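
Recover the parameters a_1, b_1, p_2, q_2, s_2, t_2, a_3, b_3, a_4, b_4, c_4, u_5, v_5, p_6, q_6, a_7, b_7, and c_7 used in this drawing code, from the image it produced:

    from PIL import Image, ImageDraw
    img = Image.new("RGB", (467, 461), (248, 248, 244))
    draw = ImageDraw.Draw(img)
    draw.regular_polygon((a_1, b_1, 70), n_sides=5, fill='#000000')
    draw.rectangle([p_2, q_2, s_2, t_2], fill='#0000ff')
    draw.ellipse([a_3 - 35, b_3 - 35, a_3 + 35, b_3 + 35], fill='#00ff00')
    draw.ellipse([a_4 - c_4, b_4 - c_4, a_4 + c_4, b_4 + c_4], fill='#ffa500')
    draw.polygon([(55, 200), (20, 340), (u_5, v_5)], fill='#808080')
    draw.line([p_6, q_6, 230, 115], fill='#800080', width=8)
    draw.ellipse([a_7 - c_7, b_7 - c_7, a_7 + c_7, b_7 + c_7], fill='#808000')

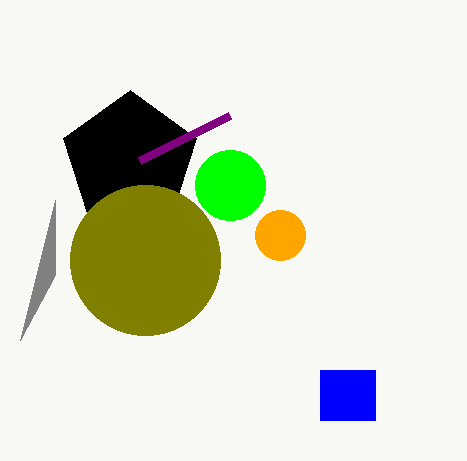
a_1 = 130, b_1 = 160, p_2 = 320, q_2 = 370, s_2 = 375, t_2 = 420, a_3 = 230, b_3 = 185, a_4 = 280, b_4 = 235, c_4 = 25, u_5 = 55, v_5 = 275, p_6 = 140, q_6 = 160, a_7 = 145, b_7 = 260, c_7 = 75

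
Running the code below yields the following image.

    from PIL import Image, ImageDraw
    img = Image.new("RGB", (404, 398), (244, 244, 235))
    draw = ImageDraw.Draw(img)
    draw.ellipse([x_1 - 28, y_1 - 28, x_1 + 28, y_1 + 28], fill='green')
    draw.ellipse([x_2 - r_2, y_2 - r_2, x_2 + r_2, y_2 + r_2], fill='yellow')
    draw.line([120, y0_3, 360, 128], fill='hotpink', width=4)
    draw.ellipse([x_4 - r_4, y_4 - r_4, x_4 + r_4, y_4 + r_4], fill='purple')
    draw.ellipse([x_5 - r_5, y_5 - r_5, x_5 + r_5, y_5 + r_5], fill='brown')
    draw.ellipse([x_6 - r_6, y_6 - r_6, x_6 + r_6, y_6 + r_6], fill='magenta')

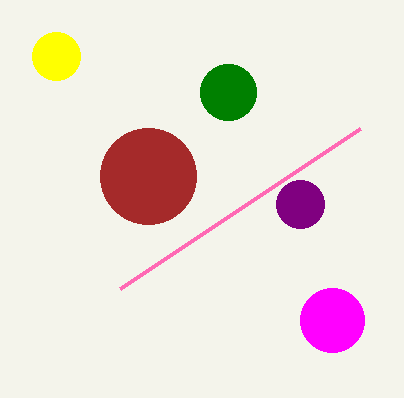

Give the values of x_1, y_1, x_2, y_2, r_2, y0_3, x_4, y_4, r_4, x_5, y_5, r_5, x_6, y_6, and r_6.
x_1 = 228, y_1 = 92, x_2 = 56, y_2 = 56, r_2 = 24, y0_3 = 288, x_4 = 300, y_4 = 204, r_4 = 24, x_5 = 148, y_5 = 176, r_5 = 48, x_6 = 332, y_6 = 320, r_6 = 32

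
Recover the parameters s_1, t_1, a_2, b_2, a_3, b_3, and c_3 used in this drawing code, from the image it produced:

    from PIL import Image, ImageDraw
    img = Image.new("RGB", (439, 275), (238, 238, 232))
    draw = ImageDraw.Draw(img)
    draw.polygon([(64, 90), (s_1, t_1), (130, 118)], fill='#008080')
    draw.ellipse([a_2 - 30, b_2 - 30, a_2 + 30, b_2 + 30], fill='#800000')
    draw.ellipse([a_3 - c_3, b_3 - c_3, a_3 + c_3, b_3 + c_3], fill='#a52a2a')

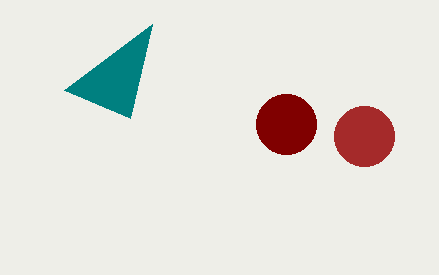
s_1 = 152, t_1 = 24, a_2 = 286, b_2 = 124, a_3 = 364, b_3 = 136, c_3 = 30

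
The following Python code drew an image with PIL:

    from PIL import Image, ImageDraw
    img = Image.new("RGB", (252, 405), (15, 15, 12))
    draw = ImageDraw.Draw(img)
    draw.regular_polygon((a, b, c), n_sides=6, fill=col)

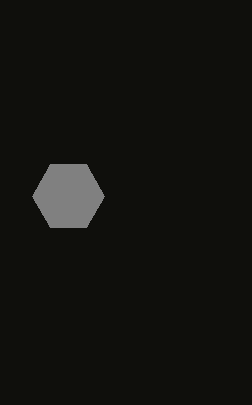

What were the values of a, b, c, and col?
a = 68, b = 196, c = 36, col = 'gray'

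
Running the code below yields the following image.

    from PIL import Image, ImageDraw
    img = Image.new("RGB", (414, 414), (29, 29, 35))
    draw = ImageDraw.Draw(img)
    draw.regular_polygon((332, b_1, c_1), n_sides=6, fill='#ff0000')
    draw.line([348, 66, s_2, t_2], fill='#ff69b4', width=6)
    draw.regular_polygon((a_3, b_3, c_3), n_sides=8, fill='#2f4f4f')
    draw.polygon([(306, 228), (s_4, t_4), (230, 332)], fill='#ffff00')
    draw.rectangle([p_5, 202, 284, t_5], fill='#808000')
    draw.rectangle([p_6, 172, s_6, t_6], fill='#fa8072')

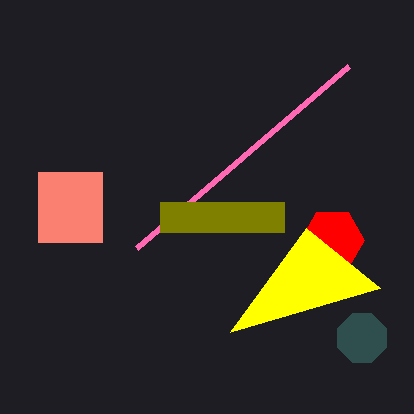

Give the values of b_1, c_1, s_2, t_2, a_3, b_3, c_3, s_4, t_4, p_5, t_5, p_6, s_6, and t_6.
b_1 = 240, c_1 = 32, s_2 = 136, t_2 = 248, a_3 = 362, b_3 = 338, c_3 = 26, s_4 = 380, t_4 = 288, p_5 = 160, t_5 = 232, p_6 = 38, s_6 = 102, t_6 = 242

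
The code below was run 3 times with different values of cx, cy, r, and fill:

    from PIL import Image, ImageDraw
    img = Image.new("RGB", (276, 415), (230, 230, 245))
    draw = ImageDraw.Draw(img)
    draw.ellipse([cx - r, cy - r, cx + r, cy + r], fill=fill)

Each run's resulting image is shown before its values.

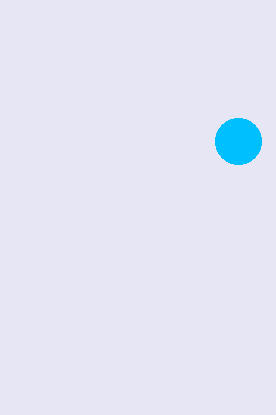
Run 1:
cx = 238
cy = 141
r = 23
fill = 'deepskyblue'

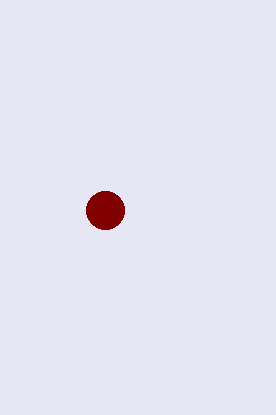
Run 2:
cx = 105; cy = 210; r = 19; fill = 'maroon'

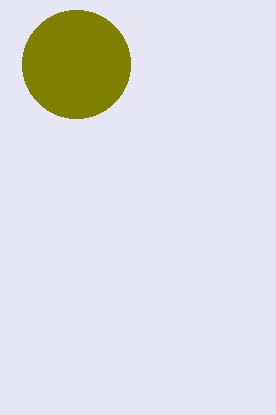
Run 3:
cx = 76; cy = 64; r = 54; fill = 'olive'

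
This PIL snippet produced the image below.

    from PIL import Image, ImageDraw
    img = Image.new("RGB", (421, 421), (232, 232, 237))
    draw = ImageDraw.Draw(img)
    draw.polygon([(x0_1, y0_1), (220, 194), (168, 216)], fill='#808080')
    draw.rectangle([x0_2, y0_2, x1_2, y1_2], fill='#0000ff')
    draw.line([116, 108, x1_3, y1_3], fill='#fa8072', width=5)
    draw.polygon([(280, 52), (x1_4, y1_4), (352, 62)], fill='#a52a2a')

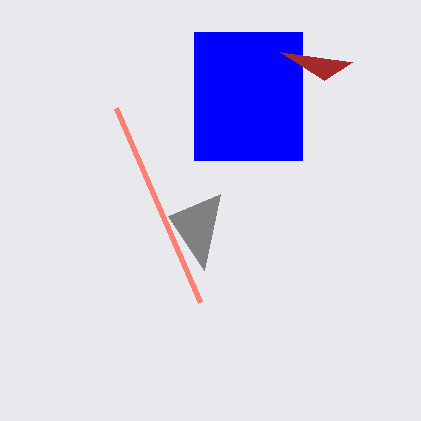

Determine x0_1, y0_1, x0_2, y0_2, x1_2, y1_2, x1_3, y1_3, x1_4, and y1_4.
x0_1 = 204, y0_1 = 270, x0_2 = 194, y0_2 = 32, x1_2 = 302, y1_2 = 160, x1_3 = 200, y1_3 = 302, x1_4 = 324, y1_4 = 80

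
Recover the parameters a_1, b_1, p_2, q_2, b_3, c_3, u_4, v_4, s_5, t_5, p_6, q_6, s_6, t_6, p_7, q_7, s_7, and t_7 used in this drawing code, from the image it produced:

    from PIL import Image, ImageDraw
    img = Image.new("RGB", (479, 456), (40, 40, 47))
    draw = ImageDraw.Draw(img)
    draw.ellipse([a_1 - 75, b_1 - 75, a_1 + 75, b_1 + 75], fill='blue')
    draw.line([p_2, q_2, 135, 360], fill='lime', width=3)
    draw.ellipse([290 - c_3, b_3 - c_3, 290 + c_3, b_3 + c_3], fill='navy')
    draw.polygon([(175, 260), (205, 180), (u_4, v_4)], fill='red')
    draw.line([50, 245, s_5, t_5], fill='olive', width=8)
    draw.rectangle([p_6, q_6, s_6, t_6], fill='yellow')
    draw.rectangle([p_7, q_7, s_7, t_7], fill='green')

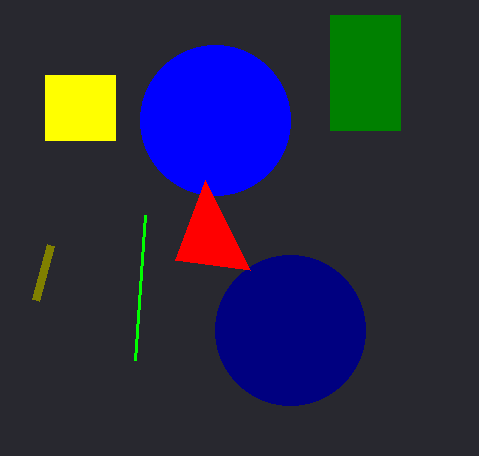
a_1 = 215, b_1 = 120, p_2 = 145, q_2 = 215, b_3 = 330, c_3 = 75, u_4 = 250, v_4 = 270, s_5 = 35, t_5 = 300, p_6 = 45, q_6 = 75, s_6 = 115, t_6 = 140, p_7 = 330, q_7 = 15, s_7 = 400, t_7 = 130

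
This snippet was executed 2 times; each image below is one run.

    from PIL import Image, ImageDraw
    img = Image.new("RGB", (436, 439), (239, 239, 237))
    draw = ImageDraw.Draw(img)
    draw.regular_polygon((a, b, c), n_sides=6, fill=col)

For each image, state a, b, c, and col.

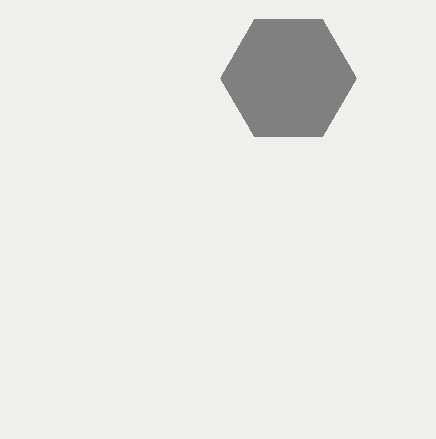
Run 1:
a = 288; b = 78; c = 68; col = 'gray'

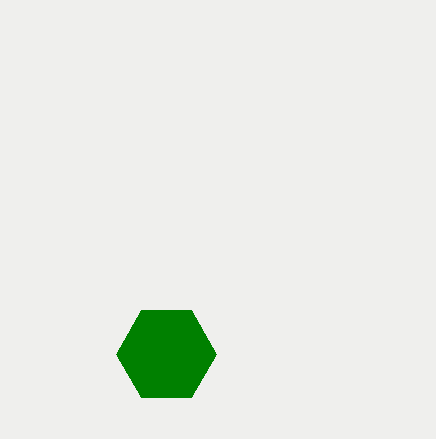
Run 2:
a = 166, b = 354, c = 50, col = 'green'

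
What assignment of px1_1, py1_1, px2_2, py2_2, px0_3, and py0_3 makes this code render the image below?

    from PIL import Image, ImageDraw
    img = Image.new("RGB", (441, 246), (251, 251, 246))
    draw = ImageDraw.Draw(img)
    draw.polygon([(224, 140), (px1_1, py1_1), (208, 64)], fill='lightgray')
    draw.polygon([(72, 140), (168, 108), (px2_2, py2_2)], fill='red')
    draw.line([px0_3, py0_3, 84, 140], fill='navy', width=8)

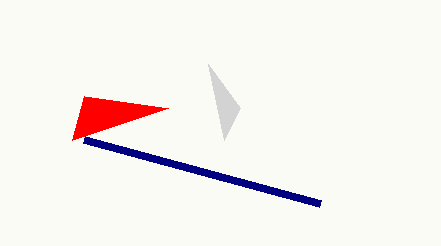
px1_1 = 240
py1_1 = 108
px2_2 = 84
py2_2 = 96
px0_3 = 320
py0_3 = 204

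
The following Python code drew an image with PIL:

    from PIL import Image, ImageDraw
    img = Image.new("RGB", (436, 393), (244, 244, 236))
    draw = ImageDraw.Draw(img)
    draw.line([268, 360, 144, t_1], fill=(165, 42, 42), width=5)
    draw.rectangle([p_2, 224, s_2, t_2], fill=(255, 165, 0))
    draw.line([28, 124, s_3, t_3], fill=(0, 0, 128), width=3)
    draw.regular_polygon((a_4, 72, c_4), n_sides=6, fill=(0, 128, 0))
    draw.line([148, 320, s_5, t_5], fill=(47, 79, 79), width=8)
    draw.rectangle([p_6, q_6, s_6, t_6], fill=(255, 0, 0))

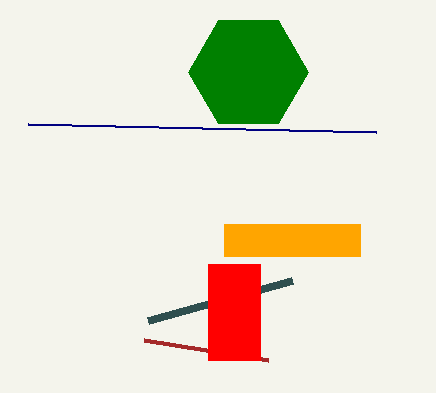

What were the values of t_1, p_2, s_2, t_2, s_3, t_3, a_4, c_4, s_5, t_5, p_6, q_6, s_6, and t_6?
t_1 = 340, p_2 = 224, s_2 = 360, t_2 = 256, s_3 = 376, t_3 = 132, a_4 = 248, c_4 = 60, s_5 = 292, t_5 = 280, p_6 = 208, q_6 = 264, s_6 = 260, t_6 = 360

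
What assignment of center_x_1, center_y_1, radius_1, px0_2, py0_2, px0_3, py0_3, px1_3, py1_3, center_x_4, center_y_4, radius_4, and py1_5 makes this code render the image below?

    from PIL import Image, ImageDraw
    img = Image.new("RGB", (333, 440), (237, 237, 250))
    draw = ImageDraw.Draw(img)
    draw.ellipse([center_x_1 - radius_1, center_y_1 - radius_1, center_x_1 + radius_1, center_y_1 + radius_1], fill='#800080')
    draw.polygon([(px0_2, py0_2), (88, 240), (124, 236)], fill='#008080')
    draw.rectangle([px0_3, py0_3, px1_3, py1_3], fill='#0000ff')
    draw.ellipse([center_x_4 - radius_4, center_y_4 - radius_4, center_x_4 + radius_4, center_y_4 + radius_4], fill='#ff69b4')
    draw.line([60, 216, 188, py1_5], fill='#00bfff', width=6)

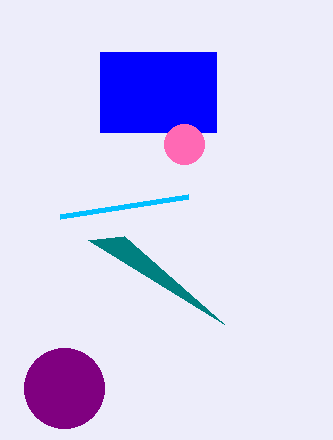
center_x_1 = 64; center_y_1 = 388; radius_1 = 40; px0_2 = 224; py0_2 = 324; px0_3 = 100; py0_3 = 52; px1_3 = 216; py1_3 = 132; center_x_4 = 184; center_y_4 = 144; radius_4 = 20; py1_5 = 196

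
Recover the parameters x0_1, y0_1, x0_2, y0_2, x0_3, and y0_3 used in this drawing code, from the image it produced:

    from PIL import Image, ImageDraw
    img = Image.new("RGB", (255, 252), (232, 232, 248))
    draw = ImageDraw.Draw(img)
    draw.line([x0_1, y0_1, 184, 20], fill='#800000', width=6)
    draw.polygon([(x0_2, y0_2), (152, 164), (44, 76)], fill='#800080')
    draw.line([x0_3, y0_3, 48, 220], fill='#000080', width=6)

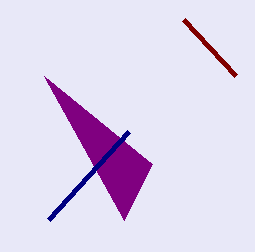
x0_1 = 236; y0_1 = 76; x0_2 = 124; y0_2 = 220; x0_3 = 128; y0_3 = 132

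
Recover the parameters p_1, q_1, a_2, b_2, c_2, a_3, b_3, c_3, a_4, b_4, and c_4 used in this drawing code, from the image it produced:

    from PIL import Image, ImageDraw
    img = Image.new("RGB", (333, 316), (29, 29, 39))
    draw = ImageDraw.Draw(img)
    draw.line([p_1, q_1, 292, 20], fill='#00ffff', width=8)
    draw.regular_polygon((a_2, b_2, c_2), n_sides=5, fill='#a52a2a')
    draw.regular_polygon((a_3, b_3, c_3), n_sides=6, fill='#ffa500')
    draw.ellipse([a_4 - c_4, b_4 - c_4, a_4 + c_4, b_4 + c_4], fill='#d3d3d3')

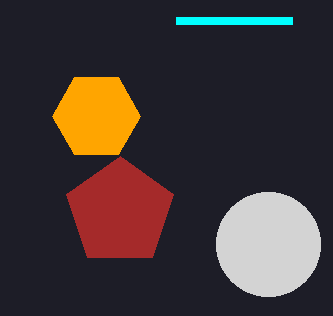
p_1 = 176; q_1 = 20; a_2 = 120; b_2 = 212; c_2 = 56; a_3 = 96; b_3 = 116; c_3 = 44; a_4 = 268; b_4 = 244; c_4 = 52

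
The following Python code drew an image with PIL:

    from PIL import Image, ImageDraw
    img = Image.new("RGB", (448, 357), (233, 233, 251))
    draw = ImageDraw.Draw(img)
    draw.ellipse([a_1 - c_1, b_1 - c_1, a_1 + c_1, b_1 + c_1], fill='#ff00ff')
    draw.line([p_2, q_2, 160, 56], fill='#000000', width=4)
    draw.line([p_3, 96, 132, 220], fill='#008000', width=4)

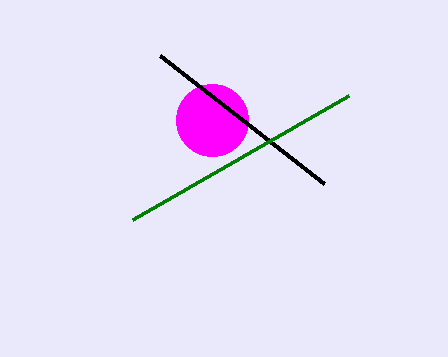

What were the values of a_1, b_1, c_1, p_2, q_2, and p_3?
a_1 = 212, b_1 = 120, c_1 = 36, p_2 = 324, q_2 = 184, p_3 = 348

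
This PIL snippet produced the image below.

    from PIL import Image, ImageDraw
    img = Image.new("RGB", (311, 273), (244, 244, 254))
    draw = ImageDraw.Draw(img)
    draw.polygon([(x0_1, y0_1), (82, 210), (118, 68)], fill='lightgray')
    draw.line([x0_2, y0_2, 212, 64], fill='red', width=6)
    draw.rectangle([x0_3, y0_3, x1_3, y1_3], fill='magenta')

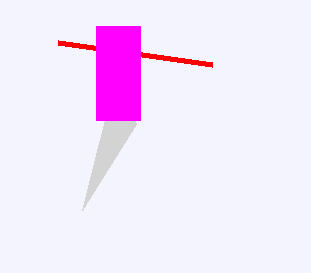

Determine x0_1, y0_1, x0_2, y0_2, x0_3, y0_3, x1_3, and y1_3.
x0_1 = 136, y0_1 = 124, x0_2 = 58, y0_2 = 42, x0_3 = 96, y0_3 = 26, x1_3 = 140, y1_3 = 120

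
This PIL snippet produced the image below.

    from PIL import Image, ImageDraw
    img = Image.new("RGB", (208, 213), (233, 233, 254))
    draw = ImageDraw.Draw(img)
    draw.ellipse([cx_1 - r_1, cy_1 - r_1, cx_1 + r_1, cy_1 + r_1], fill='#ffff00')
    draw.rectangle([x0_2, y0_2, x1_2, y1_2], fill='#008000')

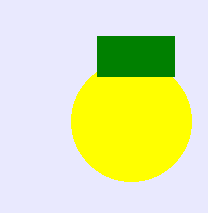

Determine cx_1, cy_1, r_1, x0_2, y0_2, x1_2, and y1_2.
cx_1 = 131
cy_1 = 121
r_1 = 60
x0_2 = 97
y0_2 = 36
x1_2 = 174
y1_2 = 76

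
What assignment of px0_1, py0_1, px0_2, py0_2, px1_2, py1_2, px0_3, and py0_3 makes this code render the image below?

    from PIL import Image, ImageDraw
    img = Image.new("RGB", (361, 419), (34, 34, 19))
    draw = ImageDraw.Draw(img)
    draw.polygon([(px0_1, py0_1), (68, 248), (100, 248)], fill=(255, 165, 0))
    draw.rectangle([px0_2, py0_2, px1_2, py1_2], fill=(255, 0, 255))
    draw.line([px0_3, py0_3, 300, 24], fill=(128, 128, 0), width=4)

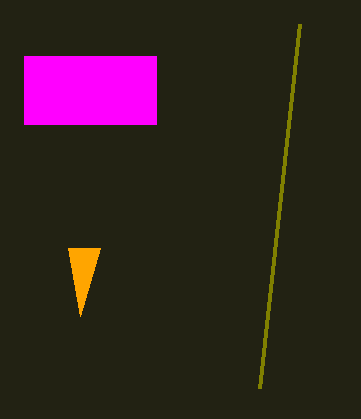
px0_1 = 80; py0_1 = 316; px0_2 = 24; py0_2 = 56; px1_2 = 156; py1_2 = 124; px0_3 = 260; py0_3 = 388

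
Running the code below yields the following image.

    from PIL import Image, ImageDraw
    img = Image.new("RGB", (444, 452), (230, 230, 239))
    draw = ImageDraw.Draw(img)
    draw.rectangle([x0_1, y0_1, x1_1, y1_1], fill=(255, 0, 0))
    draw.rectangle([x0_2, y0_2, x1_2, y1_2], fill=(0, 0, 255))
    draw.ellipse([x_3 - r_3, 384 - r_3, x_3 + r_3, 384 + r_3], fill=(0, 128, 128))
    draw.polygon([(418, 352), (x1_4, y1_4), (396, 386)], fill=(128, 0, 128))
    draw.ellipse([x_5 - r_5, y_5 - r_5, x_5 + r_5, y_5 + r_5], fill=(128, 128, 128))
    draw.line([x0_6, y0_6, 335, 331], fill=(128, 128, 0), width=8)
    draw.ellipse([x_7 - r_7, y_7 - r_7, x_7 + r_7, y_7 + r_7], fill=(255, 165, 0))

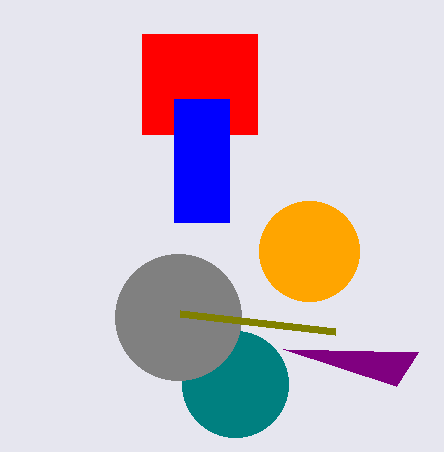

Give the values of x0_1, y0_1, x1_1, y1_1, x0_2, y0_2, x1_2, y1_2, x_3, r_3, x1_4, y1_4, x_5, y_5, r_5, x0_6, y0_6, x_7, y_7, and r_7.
x0_1 = 142, y0_1 = 34, x1_1 = 257, y1_1 = 134, x0_2 = 174, y0_2 = 99, x1_2 = 229, y1_2 = 222, x_3 = 235, r_3 = 53, x1_4 = 283, y1_4 = 349, x_5 = 178, y_5 = 317, r_5 = 63, x0_6 = 180, y0_6 = 313, x_7 = 309, y_7 = 251, r_7 = 50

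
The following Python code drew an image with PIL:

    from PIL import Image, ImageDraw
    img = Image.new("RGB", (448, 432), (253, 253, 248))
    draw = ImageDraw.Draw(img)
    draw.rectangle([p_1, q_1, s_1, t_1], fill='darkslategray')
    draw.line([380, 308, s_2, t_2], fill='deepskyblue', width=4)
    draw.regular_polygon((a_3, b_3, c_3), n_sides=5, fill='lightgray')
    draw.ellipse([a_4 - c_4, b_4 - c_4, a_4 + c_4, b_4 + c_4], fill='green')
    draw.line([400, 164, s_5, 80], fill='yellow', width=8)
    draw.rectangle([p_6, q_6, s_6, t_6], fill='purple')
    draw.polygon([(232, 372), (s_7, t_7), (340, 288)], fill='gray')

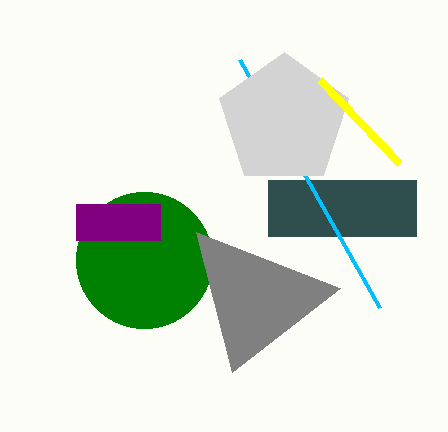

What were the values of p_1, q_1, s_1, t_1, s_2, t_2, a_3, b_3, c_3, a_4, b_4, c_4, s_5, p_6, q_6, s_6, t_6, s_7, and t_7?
p_1 = 268; q_1 = 180; s_1 = 416; t_1 = 236; s_2 = 240; t_2 = 60; a_3 = 284; b_3 = 120; c_3 = 68; a_4 = 144; b_4 = 260; c_4 = 68; s_5 = 320; p_6 = 76; q_6 = 204; s_6 = 160; t_6 = 240; s_7 = 196; t_7 = 232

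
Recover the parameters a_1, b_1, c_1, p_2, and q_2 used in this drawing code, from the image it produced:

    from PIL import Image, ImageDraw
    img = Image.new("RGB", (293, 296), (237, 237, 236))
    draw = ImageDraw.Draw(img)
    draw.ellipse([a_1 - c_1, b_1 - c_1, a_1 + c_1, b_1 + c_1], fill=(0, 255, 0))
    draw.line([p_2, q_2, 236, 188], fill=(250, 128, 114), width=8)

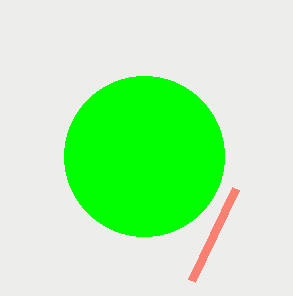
a_1 = 144
b_1 = 156
c_1 = 80
p_2 = 192
q_2 = 280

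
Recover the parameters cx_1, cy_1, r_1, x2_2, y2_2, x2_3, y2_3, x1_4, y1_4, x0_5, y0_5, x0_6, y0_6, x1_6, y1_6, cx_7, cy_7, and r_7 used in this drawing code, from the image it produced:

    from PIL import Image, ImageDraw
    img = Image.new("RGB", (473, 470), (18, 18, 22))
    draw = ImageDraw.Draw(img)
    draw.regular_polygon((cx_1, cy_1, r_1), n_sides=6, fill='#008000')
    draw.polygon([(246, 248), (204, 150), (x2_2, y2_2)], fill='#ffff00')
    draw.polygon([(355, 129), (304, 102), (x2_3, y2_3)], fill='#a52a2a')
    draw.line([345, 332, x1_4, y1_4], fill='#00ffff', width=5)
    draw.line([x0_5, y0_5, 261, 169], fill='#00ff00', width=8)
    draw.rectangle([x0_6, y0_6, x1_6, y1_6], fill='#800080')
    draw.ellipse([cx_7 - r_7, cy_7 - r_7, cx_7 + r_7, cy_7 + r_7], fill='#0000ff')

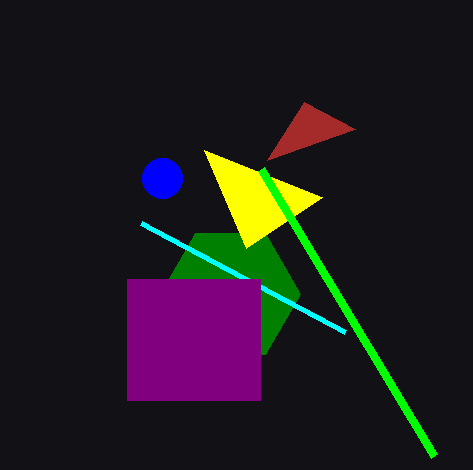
cx_1 = 230
cy_1 = 294
r_1 = 70
x2_2 = 322
y2_2 = 197
x2_3 = 267
y2_3 = 160
x1_4 = 141
y1_4 = 223
x0_5 = 434
y0_5 = 456
x0_6 = 127
y0_6 = 279
x1_6 = 260
y1_6 = 400
cx_7 = 162
cy_7 = 178
r_7 = 20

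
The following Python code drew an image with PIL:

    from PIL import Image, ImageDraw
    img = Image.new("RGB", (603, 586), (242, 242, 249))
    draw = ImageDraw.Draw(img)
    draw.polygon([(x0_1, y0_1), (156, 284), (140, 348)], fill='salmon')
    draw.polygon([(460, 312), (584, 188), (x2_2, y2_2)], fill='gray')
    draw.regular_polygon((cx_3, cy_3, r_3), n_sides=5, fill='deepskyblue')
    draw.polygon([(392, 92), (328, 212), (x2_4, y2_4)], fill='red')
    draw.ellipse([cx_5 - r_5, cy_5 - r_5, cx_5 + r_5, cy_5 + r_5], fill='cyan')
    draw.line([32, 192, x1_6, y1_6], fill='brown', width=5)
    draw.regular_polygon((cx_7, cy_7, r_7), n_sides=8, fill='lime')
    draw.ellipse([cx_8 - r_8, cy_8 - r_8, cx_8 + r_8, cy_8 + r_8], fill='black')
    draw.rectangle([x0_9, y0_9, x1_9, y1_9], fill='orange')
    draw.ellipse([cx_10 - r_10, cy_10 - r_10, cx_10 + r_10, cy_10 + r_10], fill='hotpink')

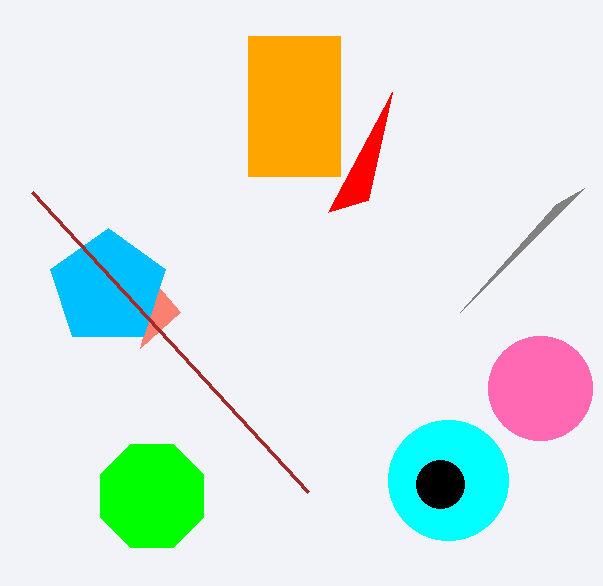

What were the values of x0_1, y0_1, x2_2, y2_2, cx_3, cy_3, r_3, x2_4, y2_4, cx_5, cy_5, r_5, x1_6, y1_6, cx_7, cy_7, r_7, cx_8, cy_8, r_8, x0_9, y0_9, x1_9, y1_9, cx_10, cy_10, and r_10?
x0_1 = 180, y0_1 = 312, x2_2 = 556, y2_2 = 204, cx_3 = 108, cy_3 = 288, r_3 = 60, x2_4 = 368, y2_4 = 200, cx_5 = 448, cy_5 = 480, r_5 = 60, x1_6 = 308, y1_6 = 492, cx_7 = 152, cy_7 = 496, r_7 = 56, cx_8 = 440, cy_8 = 484, r_8 = 24, x0_9 = 248, y0_9 = 36, x1_9 = 340, y1_9 = 176, cx_10 = 540, cy_10 = 388, r_10 = 52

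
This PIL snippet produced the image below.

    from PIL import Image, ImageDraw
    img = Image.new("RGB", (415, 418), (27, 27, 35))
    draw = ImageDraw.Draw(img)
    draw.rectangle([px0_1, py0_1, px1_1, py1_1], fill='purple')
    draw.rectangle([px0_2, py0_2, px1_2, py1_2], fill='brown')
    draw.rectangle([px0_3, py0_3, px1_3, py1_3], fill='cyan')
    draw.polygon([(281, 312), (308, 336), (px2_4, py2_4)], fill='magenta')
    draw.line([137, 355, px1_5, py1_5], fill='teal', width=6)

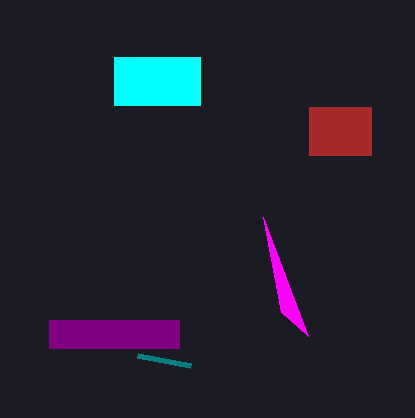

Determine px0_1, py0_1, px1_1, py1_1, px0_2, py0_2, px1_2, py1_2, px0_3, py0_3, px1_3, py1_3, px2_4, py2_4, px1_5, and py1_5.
px0_1 = 49; py0_1 = 320; px1_1 = 179; py1_1 = 348; px0_2 = 309; py0_2 = 107; px1_2 = 371; py1_2 = 155; px0_3 = 114; py0_3 = 57; px1_3 = 200; py1_3 = 105; px2_4 = 263; py2_4 = 217; px1_5 = 190; py1_5 = 365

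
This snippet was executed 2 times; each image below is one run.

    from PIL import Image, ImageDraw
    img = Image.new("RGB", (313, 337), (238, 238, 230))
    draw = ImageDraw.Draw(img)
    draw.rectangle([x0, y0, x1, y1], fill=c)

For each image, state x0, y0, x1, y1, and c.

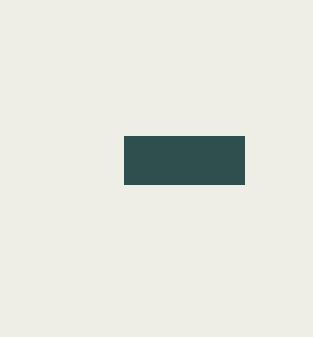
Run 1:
x0 = 124; y0 = 136; x1 = 244; y1 = 184; c = 'darkslategray'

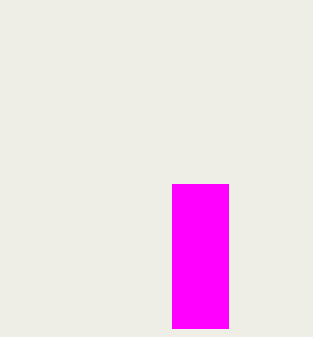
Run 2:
x0 = 172; y0 = 184; x1 = 228; y1 = 328; c = 'magenta'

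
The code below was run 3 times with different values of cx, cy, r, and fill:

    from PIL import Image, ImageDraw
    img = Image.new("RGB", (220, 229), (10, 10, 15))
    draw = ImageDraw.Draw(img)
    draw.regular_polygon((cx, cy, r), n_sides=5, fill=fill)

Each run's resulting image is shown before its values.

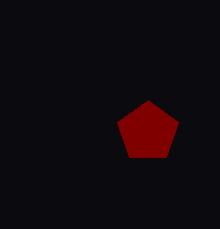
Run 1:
cx = 148, cy = 132, r = 32, fill = 'maroon'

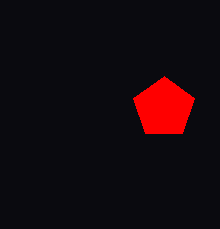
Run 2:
cx = 164, cy = 108, r = 32, fill = 'red'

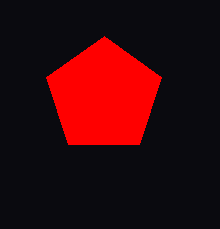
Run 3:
cx = 104, cy = 96, r = 60, fill = 'red'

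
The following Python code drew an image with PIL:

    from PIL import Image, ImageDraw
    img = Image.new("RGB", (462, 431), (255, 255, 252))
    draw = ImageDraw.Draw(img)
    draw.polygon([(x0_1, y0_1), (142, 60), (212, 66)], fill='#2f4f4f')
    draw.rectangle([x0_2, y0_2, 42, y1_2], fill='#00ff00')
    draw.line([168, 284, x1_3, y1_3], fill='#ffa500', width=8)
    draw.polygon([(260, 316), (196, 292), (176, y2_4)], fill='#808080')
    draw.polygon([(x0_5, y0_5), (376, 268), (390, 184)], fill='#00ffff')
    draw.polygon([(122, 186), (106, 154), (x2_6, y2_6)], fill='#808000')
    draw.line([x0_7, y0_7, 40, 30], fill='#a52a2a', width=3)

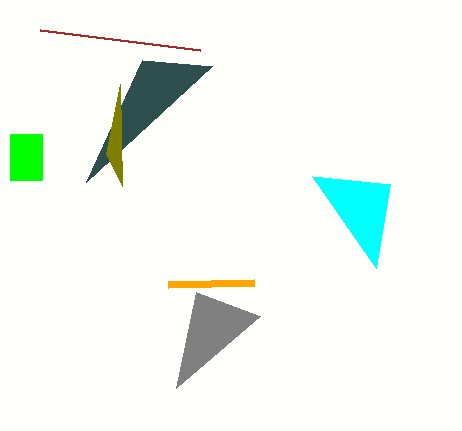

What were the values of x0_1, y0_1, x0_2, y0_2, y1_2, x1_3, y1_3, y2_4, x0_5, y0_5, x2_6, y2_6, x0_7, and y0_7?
x0_1 = 86
y0_1 = 182
x0_2 = 10
y0_2 = 134
y1_2 = 180
x1_3 = 254
y1_3 = 282
y2_4 = 388
x0_5 = 312
y0_5 = 176
x2_6 = 120
y2_6 = 84
x0_7 = 200
y0_7 = 50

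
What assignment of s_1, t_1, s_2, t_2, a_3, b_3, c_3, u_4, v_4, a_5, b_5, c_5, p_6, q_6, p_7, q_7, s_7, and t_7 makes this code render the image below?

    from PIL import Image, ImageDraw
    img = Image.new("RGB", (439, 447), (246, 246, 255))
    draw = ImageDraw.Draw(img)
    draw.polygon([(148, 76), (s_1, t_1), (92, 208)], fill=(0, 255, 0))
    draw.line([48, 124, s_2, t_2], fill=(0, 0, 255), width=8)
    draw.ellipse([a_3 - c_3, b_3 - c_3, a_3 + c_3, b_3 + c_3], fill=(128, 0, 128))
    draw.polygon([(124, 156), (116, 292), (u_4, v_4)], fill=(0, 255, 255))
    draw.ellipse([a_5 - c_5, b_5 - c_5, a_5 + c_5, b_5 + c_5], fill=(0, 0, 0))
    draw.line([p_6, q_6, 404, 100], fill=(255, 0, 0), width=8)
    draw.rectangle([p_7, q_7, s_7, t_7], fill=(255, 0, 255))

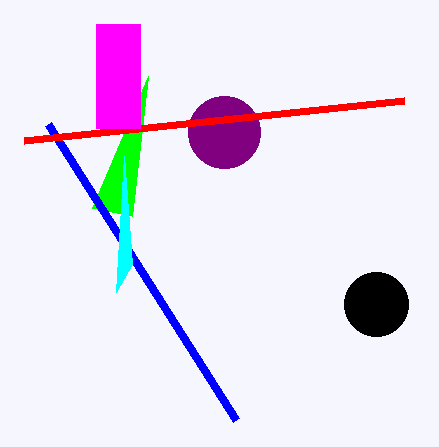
s_1 = 132
t_1 = 216
s_2 = 236
t_2 = 420
a_3 = 224
b_3 = 132
c_3 = 36
u_4 = 132
v_4 = 264
a_5 = 376
b_5 = 304
c_5 = 32
p_6 = 24
q_6 = 140
p_7 = 96
q_7 = 24
s_7 = 140
t_7 = 128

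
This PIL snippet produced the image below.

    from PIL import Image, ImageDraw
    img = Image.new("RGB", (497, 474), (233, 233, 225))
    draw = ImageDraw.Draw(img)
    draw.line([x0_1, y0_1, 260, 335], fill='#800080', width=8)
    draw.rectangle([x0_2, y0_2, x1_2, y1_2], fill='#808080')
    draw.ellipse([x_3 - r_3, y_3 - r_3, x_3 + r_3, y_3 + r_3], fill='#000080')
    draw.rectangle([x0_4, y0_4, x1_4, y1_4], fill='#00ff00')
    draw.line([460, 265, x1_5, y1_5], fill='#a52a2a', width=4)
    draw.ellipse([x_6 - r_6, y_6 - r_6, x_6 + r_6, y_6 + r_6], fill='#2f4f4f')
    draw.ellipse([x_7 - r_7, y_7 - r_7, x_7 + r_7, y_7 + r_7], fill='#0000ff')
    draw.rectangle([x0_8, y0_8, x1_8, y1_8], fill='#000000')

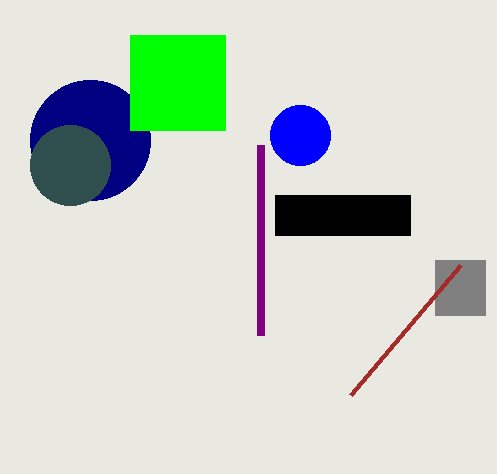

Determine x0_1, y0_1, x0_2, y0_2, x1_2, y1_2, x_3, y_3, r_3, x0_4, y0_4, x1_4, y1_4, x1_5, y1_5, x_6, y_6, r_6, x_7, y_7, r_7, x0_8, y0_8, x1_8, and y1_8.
x0_1 = 260
y0_1 = 145
x0_2 = 435
y0_2 = 260
x1_2 = 485
y1_2 = 315
x_3 = 90
y_3 = 140
r_3 = 60
x0_4 = 130
y0_4 = 35
x1_4 = 225
y1_4 = 130
x1_5 = 350
y1_5 = 395
x_6 = 70
y_6 = 165
r_6 = 40
x_7 = 300
y_7 = 135
r_7 = 30
x0_8 = 275
y0_8 = 195
x1_8 = 410
y1_8 = 235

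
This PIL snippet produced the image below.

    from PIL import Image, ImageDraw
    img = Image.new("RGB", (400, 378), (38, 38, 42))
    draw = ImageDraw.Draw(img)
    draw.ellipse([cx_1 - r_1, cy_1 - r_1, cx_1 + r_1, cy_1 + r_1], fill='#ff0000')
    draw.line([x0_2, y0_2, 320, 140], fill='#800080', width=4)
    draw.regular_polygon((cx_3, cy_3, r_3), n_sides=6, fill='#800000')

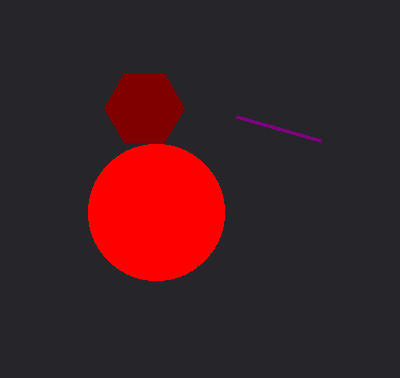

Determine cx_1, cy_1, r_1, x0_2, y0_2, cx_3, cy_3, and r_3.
cx_1 = 156, cy_1 = 212, r_1 = 68, x0_2 = 236, y0_2 = 116, cx_3 = 144, cy_3 = 108, r_3 = 40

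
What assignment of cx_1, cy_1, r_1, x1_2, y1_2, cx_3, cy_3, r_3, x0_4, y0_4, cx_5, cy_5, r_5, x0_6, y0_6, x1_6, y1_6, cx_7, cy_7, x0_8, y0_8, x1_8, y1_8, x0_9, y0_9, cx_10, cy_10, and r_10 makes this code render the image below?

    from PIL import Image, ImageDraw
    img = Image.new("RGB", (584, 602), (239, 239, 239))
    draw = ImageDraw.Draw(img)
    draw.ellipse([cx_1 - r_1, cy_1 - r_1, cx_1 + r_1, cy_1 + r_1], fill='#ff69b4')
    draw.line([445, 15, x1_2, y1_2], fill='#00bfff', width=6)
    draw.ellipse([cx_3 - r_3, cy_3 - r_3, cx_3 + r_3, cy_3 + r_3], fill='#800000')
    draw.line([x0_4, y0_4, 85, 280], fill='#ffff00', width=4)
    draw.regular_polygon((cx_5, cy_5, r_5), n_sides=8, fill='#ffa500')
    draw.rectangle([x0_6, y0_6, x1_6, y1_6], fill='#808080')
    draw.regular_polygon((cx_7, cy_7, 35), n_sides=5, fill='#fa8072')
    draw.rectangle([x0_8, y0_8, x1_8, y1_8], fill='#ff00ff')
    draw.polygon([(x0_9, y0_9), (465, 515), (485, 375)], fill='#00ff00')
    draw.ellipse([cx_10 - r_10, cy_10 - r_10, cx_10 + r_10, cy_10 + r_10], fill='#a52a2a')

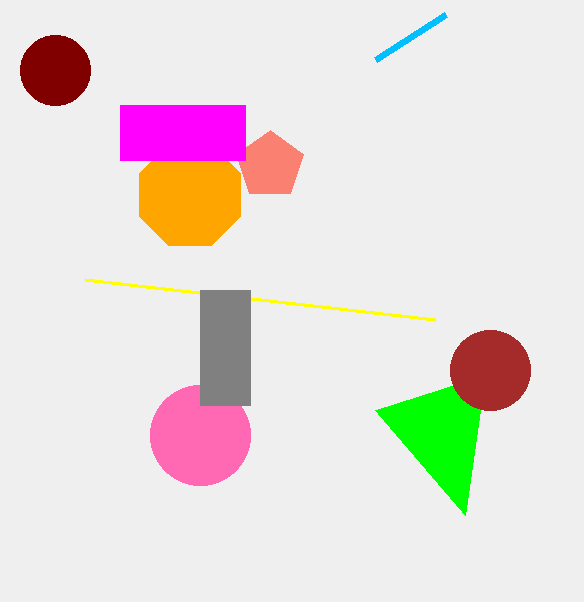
cx_1 = 200; cy_1 = 435; r_1 = 50; x1_2 = 375; y1_2 = 60; cx_3 = 55; cy_3 = 70; r_3 = 35; x0_4 = 435; y0_4 = 320; cx_5 = 190; cy_5 = 195; r_5 = 55; x0_6 = 200; y0_6 = 290; x1_6 = 250; y1_6 = 405; cx_7 = 270; cy_7 = 165; x0_8 = 120; y0_8 = 105; x1_8 = 245; y1_8 = 160; x0_9 = 375; y0_9 = 410; cx_10 = 490; cy_10 = 370; r_10 = 40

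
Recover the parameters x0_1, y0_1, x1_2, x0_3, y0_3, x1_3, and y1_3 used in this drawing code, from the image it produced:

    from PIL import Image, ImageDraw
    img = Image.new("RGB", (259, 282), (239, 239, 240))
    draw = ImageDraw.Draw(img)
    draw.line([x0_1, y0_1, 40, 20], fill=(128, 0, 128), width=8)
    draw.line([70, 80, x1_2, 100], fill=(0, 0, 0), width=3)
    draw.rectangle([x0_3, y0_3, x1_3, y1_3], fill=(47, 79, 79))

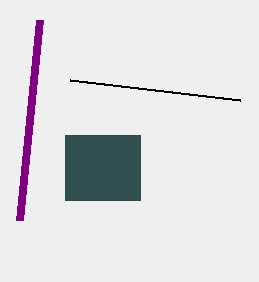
x0_1 = 20; y0_1 = 220; x1_2 = 240; x0_3 = 65; y0_3 = 135; x1_3 = 140; y1_3 = 200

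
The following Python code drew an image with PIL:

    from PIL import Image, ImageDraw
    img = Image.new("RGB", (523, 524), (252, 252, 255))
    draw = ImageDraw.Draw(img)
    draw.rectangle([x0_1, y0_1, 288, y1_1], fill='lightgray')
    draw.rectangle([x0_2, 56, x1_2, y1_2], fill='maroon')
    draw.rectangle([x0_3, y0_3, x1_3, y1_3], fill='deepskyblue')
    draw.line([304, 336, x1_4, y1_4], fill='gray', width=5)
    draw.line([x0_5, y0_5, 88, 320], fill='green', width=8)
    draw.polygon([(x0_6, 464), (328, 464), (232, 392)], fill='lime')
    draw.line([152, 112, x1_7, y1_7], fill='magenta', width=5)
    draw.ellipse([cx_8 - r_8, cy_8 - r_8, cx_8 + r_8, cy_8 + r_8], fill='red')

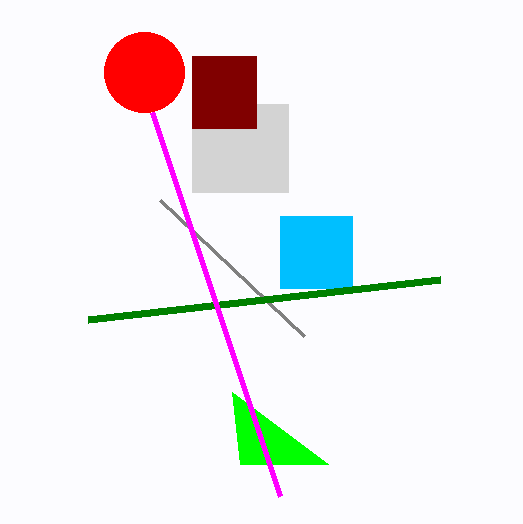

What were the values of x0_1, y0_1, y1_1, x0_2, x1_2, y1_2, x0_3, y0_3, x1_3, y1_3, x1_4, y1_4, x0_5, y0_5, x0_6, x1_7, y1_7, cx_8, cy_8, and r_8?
x0_1 = 192, y0_1 = 104, y1_1 = 192, x0_2 = 192, x1_2 = 256, y1_2 = 128, x0_3 = 280, y0_3 = 216, x1_3 = 352, y1_3 = 288, x1_4 = 160, y1_4 = 200, x0_5 = 440, y0_5 = 280, x0_6 = 240, x1_7 = 280, y1_7 = 496, cx_8 = 144, cy_8 = 72, r_8 = 40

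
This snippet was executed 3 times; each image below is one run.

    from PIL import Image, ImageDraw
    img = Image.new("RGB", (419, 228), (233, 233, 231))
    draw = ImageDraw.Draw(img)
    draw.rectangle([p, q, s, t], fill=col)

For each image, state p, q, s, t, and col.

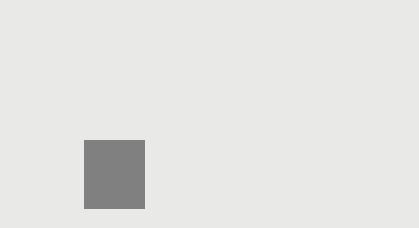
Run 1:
p = 84; q = 140; s = 144; t = 208; col = 'gray'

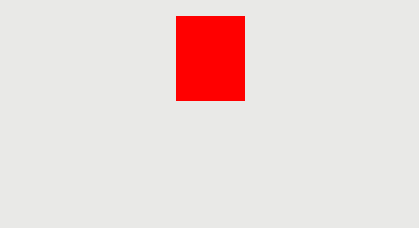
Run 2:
p = 176, q = 16, s = 244, t = 100, col = 'red'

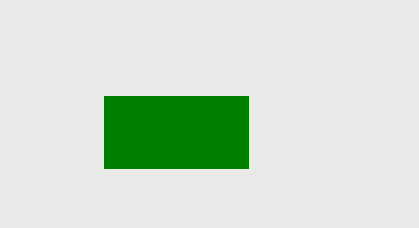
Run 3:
p = 104
q = 96
s = 248
t = 168
col = 'green'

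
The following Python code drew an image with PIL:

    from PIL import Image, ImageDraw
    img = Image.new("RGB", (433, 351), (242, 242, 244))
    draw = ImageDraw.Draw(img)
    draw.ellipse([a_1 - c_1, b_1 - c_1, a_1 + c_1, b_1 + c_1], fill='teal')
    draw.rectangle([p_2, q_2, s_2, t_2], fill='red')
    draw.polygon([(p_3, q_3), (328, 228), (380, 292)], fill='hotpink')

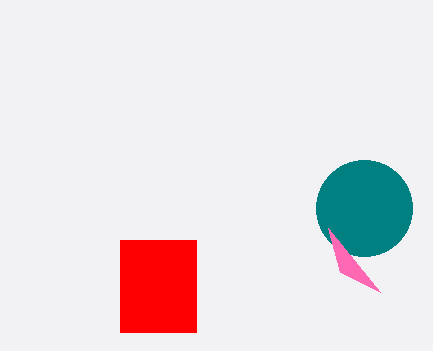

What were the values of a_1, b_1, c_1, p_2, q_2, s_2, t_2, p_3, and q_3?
a_1 = 364
b_1 = 208
c_1 = 48
p_2 = 120
q_2 = 240
s_2 = 196
t_2 = 332
p_3 = 340
q_3 = 272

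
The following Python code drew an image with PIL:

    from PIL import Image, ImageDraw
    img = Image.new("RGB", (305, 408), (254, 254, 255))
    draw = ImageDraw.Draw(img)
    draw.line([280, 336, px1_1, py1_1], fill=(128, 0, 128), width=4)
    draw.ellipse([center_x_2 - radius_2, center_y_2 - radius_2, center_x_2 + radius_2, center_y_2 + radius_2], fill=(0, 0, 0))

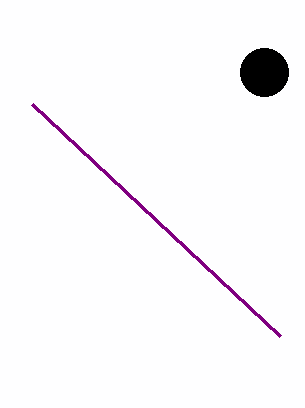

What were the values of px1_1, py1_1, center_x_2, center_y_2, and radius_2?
px1_1 = 32
py1_1 = 104
center_x_2 = 264
center_y_2 = 72
radius_2 = 24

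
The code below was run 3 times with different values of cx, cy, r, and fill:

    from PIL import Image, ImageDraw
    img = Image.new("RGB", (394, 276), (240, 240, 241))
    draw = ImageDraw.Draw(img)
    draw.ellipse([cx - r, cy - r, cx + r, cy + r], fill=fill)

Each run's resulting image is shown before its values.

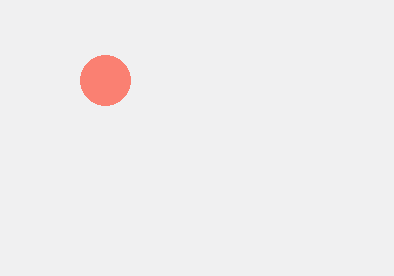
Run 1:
cx = 105, cy = 80, r = 25, fill = 'salmon'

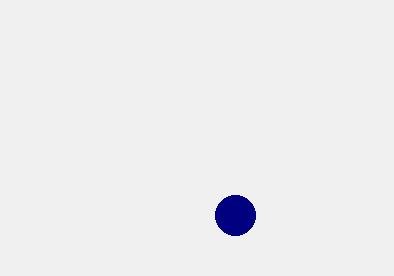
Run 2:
cx = 235, cy = 215, r = 20, fill = 'navy'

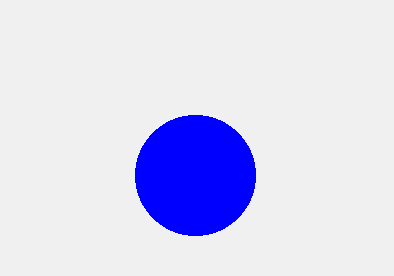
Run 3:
cx = 195; cy = 175; r = 60; fill = 'blue'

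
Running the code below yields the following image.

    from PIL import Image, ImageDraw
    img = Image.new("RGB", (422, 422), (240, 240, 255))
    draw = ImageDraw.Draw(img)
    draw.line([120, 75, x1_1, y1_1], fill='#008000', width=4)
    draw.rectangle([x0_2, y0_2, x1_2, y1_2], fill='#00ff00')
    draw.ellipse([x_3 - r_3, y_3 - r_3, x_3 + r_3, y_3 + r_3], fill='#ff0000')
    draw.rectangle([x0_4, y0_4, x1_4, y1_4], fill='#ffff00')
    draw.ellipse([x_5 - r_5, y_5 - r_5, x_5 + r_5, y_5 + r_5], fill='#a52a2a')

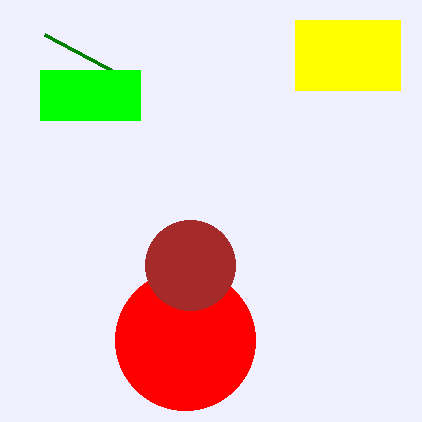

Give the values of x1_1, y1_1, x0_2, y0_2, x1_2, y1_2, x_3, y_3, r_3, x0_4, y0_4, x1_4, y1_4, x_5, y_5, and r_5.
x1_1 = 45, y1_1 = 35, x0_2 = 40, y0_2 = 70, x1_2 = 140, y1_2 = 120, x_3 = 185, y_3 = 340, r_3 = 70, x0_4 = 295, y0_4 = 20, x1_4 = 400, y1_4 = 90, x_5 = 190, y_5 = 265, r_5 = 45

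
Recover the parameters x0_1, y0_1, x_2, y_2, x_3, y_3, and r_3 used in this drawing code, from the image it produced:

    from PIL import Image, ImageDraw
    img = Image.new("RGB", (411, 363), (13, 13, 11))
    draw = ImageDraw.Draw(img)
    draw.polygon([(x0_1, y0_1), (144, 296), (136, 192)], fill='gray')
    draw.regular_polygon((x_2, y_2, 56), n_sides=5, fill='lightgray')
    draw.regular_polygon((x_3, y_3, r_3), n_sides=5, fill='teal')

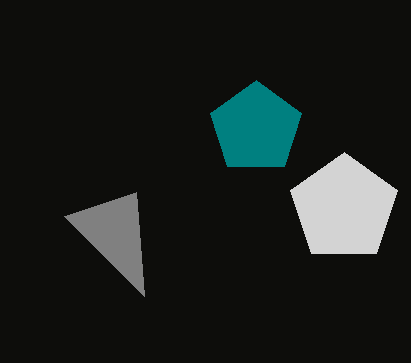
x0_1 = 64
y0_1 = 216
x_2 = 344
y_2 = 208
x_3 = 256
y_3 = 128
r_3 = 48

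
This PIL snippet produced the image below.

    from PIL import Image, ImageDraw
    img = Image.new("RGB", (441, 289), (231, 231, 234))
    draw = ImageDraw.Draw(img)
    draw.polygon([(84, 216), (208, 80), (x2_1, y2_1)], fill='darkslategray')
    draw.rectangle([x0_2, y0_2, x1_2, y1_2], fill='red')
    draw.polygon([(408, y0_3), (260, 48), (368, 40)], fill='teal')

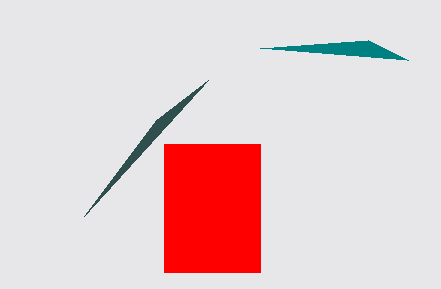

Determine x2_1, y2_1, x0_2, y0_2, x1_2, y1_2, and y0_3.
x2_1 = 156
y2_1 = 120
x0_2 = 164
y0_2 = 144
x1_2 = 260
y1_2 = 272
y0_3 = 60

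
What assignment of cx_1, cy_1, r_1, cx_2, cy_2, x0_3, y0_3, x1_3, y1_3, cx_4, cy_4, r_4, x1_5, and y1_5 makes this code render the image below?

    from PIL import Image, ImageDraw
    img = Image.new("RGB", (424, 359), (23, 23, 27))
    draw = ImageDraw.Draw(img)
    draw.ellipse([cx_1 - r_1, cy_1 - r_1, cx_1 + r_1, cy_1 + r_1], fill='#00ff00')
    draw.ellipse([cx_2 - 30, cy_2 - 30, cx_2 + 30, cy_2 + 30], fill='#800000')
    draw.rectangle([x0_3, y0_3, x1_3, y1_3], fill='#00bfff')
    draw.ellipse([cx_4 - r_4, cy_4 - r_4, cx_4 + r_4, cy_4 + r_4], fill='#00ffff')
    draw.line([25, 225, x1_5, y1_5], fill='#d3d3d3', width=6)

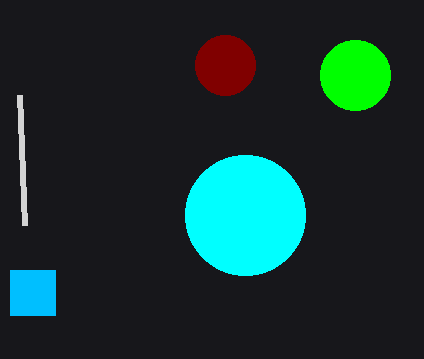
cx_1 = 355, cy_1 = 75, r_1 = 35, cx_2 = 225, cy_2 = 65, x0_3 = 10, y0_3 = 270, x1_3 = 55, y1_3 = 315, cx_4 = 245, cy_4 = 215, r_4 = 60, x1_5 = 20, y1_5 = 95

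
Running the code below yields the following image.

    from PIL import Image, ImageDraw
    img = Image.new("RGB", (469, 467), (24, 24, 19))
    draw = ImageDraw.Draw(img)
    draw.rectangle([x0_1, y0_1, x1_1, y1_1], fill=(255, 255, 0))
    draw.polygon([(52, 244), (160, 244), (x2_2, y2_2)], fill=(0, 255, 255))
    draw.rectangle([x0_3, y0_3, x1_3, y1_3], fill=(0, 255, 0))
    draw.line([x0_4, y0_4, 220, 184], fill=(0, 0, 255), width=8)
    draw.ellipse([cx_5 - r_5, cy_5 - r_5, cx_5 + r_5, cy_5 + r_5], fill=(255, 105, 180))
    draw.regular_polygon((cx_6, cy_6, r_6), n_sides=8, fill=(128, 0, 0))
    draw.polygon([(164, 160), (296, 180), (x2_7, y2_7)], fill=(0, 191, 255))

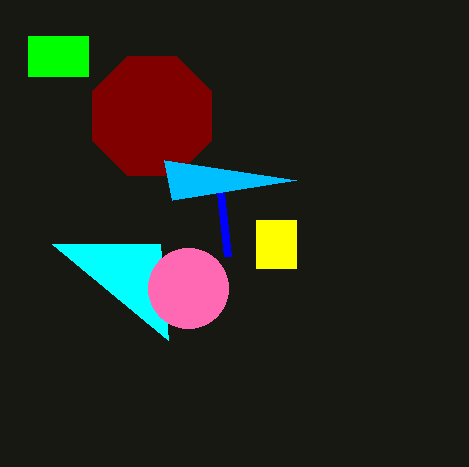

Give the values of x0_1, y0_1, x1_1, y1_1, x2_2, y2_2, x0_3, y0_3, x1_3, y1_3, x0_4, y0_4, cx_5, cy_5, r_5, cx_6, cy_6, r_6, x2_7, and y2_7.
x0_1 = 256, y0_1 = 220, x1_1 = 296, y1_1 = 268, x2_2 = 168, y2_2 = 340, x0_3 = 28, y0_3 = 36, x1_3 = 88, y1_3 = 76, x0_4 = 228, y0_4 = 256, cx_5 = 188, cy_5 = 288, r_5 = 40, cx_6 = 152, cy_6 = 116, r_6 = 64, x2_7 = 172, y2_7 = 200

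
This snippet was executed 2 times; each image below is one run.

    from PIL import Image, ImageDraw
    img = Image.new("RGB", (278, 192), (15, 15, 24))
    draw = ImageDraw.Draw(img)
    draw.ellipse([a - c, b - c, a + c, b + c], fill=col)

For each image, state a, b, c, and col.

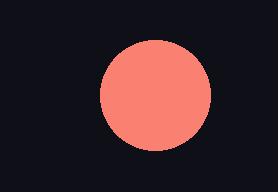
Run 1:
a = 155; b = 95; c = 55; col = 'salmon'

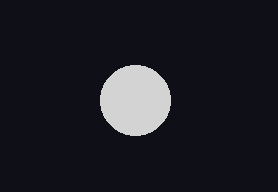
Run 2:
a = 135, b = 100, c = 35, col = 'lightgray'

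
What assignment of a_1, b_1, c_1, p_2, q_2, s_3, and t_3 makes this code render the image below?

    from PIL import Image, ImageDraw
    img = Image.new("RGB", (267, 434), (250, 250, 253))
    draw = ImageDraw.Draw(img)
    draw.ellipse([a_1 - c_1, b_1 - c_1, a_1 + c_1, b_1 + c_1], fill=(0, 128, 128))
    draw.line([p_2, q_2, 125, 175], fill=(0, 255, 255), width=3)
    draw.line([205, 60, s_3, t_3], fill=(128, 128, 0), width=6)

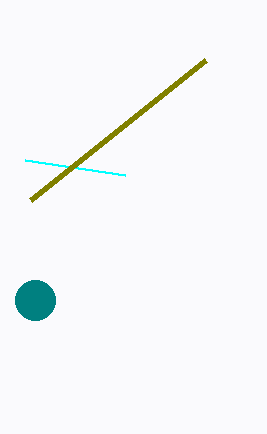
a_1 = 35, b_1 = 300, c_1 = 20, p_2 = 25, q_2 = 160, s_3 = 30, t_3 = 200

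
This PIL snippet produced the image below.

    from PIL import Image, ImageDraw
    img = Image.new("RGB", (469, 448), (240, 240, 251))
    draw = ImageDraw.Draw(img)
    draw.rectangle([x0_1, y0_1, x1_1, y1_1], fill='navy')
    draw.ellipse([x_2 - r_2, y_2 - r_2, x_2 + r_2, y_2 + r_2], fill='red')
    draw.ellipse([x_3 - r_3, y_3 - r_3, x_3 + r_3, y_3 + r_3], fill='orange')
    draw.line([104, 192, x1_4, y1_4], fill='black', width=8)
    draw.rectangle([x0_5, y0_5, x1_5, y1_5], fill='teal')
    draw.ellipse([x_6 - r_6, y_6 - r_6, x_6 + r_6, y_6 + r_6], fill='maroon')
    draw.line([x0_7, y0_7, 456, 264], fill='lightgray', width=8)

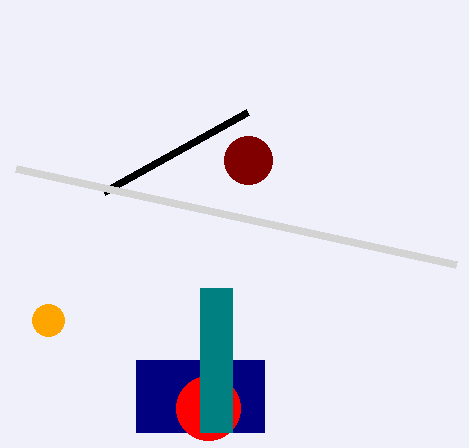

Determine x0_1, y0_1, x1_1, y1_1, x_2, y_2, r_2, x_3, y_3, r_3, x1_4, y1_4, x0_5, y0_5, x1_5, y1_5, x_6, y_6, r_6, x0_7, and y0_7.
x0_1 = 136; y0_1 = 360; x1_1 = 264; y1_1 = 432; x_2 = 208; y_2 = 408; r_2 = 32; x_3 = 48; y_3 = 320; r_3 = 16; x1_4 = 248; y1_4 = 112; x0_5 = 200; y0_5 = 288; x1_5 = 232; y1_5 = 432; x_6 = 248; y_6 = 160; r_6 = 24; x0_7 = 16; y0_7 = 168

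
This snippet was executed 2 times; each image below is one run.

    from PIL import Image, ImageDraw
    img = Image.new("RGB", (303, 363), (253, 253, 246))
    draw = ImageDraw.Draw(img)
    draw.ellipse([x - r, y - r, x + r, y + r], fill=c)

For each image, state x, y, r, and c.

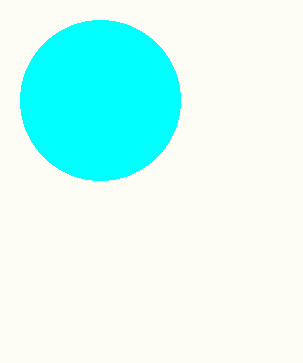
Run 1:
x = 100, y = 100, r = 80, c = 'cyan'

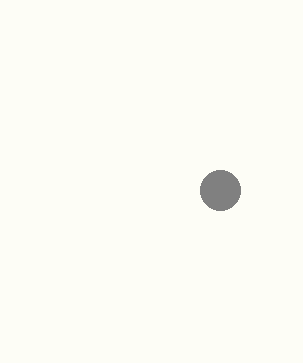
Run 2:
x = 220; y = 190; r = 20; c = 'gray'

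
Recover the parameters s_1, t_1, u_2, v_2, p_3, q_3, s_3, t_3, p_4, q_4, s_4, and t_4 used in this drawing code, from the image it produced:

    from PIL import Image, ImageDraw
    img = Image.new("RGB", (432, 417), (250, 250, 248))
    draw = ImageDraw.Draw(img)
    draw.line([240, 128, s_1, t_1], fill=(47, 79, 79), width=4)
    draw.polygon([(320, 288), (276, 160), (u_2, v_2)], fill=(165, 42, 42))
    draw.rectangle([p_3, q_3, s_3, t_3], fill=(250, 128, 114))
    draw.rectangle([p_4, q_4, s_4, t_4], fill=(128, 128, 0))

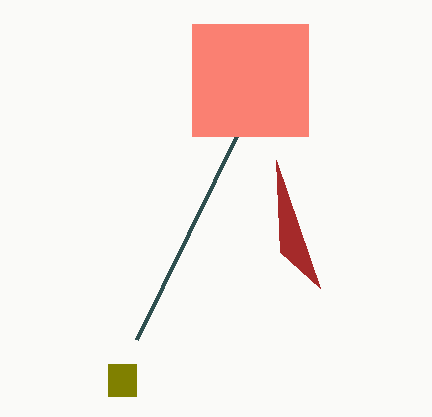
s_1 = 136
t_1 = 340
u_2 = 280
v_2 = 252
p_3 = 192
q_3 = 24
s_3 = 308
t_3 = 136
p_4 = 108
q_4 = 364
s_4 = 136
t_4 = 396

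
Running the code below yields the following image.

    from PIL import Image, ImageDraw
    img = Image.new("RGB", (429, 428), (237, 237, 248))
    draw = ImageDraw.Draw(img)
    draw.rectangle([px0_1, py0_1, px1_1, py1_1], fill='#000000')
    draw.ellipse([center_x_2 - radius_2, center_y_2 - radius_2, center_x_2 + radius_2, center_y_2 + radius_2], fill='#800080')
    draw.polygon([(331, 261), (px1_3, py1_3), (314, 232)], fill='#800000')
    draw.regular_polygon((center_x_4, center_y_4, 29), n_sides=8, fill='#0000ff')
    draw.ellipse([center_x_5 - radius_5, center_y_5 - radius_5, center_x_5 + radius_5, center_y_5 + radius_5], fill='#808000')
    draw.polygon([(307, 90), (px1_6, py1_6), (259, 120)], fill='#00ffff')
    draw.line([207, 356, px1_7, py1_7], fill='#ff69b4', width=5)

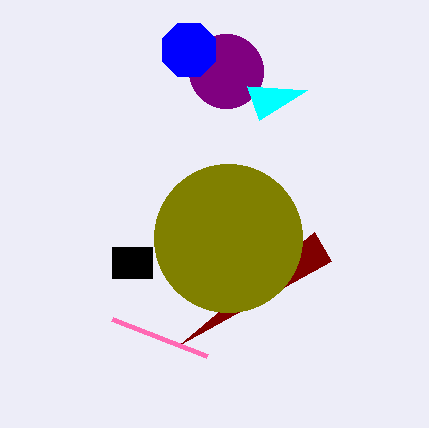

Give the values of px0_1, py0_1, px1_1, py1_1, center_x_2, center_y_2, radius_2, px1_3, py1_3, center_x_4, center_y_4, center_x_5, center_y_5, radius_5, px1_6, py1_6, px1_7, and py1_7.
px0_1 = 112; py0_1 = 247; px1_1 = 152; py1_1 = 278; center_x_2 = 226; center_y_2 = 71; radius_2 = 37; px1_3 = 179; py1_3 = 345; center_x_4 = 189; center_y_4 = 50; center_x_5 = 228; center_y_5 = 238; radius_5 = 74; px1_6 = 247; py1_6 = 86; px1_7 = 112; py1_7 = 319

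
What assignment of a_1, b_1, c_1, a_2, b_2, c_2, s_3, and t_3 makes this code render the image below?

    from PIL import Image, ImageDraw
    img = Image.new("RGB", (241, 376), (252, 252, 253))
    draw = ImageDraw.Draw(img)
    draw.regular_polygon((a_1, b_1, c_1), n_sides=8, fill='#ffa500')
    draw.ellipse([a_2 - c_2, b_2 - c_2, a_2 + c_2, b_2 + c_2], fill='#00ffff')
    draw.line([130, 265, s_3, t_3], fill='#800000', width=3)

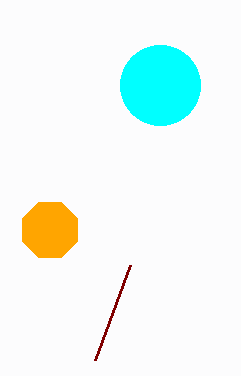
a_1 = 50, b_1 = 230, c_1 = 30, a_2 = 160, b_2 = 85, c_2 = 40, s_3 = 95, t_3 = 360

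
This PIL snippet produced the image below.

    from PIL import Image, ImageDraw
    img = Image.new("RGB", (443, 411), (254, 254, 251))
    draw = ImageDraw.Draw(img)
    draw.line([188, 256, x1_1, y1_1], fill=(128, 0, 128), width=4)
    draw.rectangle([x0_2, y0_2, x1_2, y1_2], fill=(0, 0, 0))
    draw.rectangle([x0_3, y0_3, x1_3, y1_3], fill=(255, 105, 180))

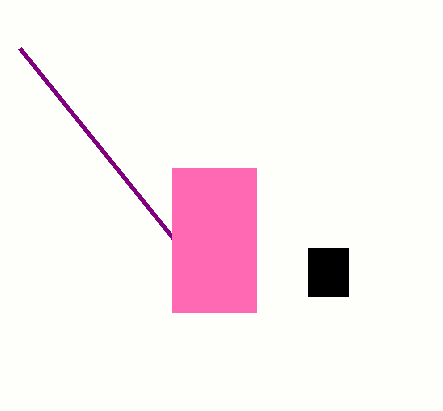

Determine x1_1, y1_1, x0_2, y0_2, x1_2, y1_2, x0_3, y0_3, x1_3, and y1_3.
x1_1 = 20, y1_1 = 48, x0_2 = 308, y0_2 = 248, x1_2 = 348, y1_2 = 296, x0_3 = 172, y0_3 = 168, x1_3 = 256, y1_3 = 312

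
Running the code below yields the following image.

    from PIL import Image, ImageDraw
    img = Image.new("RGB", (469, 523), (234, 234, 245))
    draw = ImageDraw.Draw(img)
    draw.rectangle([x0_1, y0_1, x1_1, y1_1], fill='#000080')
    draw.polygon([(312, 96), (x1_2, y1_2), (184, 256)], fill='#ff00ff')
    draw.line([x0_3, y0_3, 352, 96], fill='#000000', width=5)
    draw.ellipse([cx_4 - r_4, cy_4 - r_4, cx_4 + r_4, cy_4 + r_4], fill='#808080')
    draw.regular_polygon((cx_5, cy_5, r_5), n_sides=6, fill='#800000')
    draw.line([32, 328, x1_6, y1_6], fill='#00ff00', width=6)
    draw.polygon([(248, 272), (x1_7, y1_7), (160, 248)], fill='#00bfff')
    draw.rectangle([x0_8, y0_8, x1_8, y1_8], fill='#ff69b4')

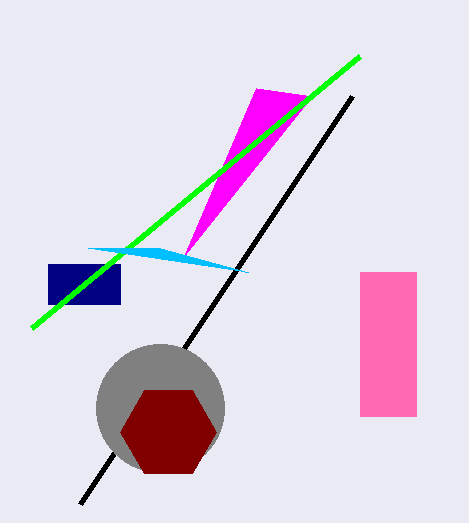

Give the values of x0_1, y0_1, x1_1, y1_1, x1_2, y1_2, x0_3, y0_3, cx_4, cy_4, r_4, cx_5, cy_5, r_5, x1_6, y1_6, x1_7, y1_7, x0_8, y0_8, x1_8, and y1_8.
x0_1 = 48, y0_1 = 264, x1_1 = 120, y1_1 = 304, x1_2 = 256, y1_2 = 88, x0_3 = 80, y0_3 = 504, cx_4 = 160, cy_4 = 408, r_4 = 64, cx_5 = 168, cy_5 = 432, r_5 = 48, x1_6 = 360, y1_6 = 56, x1_7 = 88, y1_7 = 248, x0_8 = 360, y0_8 = 272, x1_8 = 416, y1_8 = 416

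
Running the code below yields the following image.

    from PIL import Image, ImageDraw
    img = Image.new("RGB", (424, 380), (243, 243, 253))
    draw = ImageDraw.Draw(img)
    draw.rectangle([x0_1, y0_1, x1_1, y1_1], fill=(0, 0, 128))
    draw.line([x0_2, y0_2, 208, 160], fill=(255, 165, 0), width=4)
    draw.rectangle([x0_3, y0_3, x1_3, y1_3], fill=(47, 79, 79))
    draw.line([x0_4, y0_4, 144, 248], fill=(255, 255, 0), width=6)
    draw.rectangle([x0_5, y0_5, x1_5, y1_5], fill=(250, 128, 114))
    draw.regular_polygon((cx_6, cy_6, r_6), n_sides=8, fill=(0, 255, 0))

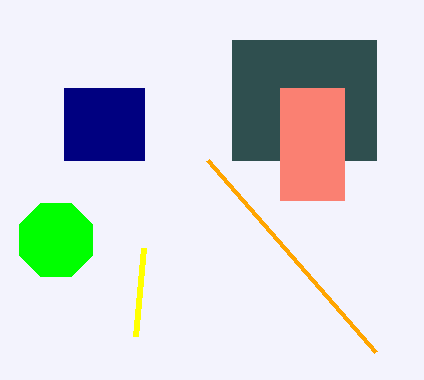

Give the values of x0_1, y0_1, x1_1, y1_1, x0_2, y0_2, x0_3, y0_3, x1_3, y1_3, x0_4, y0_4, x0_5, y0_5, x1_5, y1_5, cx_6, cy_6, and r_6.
x0_1 = 64
y0_1 = 88
x1_1 = 144
y1_1 = 160
x0_2 = 376
y0_2 = 352
x0_3 = 232
y0_3 = 40
x1_3 = 376
y1_3 = 160
x0_4 = 136
y0_4 = 336
x0_5 = 280
y0_5 = 88
x1_5 = 344
y1_5 = 200
cx_6 = 56
cy_6 = 240
r_6 = 40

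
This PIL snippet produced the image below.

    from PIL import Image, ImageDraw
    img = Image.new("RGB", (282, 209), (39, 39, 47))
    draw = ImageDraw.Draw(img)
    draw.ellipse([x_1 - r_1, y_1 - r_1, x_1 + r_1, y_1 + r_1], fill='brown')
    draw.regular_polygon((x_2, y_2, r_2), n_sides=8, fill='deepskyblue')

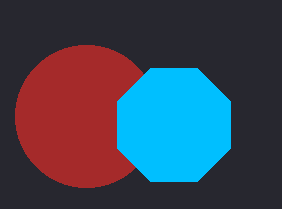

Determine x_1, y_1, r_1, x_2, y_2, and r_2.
x_1 = 86; y_1 = 116; r_1 = 71; x_2 = 174; y_2 = 125; r_2 = 61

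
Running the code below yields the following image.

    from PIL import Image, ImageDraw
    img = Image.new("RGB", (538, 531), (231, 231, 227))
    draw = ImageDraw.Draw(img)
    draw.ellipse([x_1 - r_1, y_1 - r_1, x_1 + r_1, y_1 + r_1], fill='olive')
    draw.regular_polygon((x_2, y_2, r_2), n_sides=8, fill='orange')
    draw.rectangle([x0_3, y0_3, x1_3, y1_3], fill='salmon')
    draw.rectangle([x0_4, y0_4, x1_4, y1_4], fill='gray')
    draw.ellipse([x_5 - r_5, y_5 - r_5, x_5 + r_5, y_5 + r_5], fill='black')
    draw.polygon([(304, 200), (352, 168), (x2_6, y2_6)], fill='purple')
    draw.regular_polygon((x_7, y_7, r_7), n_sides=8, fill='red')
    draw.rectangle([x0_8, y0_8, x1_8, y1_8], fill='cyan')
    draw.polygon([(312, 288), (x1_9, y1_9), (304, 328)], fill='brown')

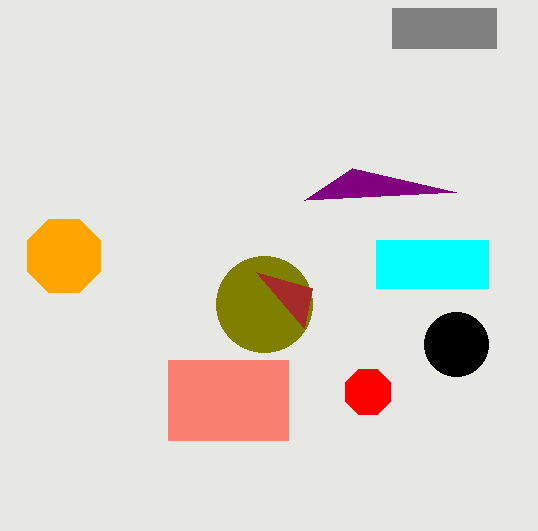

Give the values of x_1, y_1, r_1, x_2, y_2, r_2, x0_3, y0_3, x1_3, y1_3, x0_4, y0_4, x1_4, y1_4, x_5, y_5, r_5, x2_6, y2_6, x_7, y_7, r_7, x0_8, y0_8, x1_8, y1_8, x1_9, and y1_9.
x_1 = 264; y_1 = 304; r_1 = 48; x_2 = 64; y_2 = 256; r_2 = 40; x0_3 = 168; y0_3 = 360; x1_3 = 288; y1_3 = 440; x0_4 = 392; y0_4 = 8; x1_4 = 496; y1_4 = 48; x_5 = 456; y_5 = 344; r_5 = 32; x2_6 = 456; y2_6 = 192; x_7 = 368; y_7 = 392; r_7 = 24; x0_8 = 376; y0_8 = 240; x1_8 = 488; y1_8 = 288; x1_9 = 256; y1_9 = 272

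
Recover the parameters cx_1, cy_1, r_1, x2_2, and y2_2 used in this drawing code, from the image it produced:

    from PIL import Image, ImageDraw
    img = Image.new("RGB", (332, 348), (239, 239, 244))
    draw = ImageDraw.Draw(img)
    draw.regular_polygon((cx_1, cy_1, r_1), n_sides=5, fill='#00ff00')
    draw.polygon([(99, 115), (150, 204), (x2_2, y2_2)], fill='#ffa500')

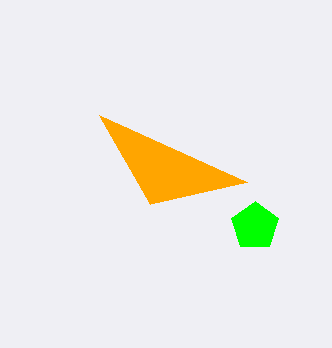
cx_1 = 255; cy_1 = 226; r_1 = 25; x2_2 = 247; y2_2 = 182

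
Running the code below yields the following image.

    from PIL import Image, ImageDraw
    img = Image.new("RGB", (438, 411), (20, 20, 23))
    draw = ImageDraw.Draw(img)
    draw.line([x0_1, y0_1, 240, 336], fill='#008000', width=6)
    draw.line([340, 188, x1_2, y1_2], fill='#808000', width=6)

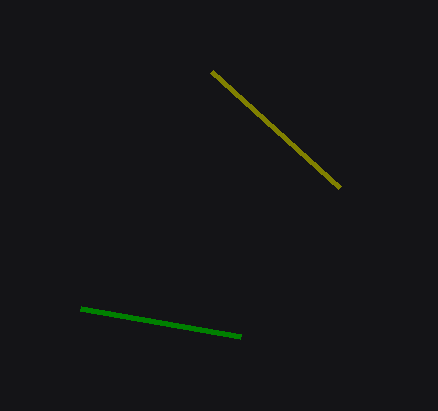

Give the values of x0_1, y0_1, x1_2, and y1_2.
x0_1 = 80, y0_1 = 308, x1_2 = 212, y1_2 = 72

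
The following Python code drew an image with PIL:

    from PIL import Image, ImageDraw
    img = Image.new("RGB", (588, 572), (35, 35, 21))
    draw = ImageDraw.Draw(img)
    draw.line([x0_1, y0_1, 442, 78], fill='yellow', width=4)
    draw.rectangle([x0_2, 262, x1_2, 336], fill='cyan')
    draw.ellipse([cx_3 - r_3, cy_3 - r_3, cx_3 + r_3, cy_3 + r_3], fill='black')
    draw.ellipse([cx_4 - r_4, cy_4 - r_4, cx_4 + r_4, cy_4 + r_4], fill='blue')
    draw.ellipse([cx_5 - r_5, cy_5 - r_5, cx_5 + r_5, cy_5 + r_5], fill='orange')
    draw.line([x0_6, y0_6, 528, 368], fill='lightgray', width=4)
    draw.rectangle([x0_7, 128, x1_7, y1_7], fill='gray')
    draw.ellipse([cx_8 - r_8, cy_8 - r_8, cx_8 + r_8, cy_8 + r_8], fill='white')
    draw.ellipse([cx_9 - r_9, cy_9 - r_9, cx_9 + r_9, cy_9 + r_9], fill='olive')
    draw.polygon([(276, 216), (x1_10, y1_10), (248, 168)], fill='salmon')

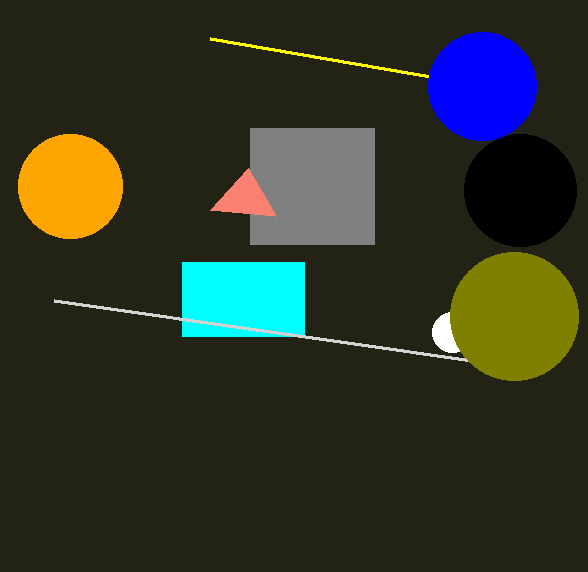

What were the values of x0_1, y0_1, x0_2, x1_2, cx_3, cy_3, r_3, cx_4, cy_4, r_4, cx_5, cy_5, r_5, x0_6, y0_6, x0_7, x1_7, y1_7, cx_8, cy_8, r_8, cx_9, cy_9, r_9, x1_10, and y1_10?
x0_1 = 210, y0_1 = 38, x0_2 = 182, x1_2 = 304, cx_3 = 520, cy_3 = 190, r_3 = 56, cx_4 = 482, cy_4 = 86, r_4 = 54, cx_5 = 70, cy_5 = 186, r_5 = 52, x0_6 = 54, y0_6 = 300, x0_7 = 250, x1_7 = 374, y1_7 = 244, cx_8 = 452, cy_8 = 332, r_8 = 20, cx_9 = 514, cy_9 = 316, r_9 = 64, x1_10 = 210, y1_10 = 210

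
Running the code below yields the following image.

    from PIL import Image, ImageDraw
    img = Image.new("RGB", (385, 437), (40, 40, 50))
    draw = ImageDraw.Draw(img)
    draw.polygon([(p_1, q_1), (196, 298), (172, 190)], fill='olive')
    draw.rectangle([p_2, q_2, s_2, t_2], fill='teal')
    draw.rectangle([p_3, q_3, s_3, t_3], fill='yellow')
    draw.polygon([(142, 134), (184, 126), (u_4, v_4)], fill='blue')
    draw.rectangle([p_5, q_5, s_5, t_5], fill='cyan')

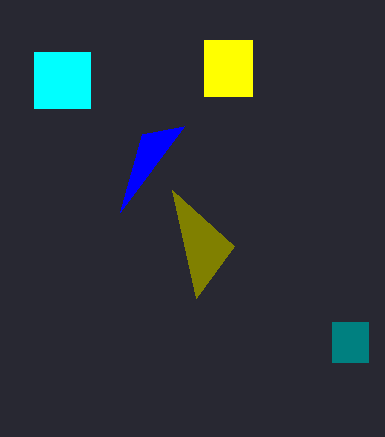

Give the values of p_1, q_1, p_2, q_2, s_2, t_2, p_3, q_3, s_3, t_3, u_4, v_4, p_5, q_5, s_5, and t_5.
p_1 = 234
q_1 = 246
p_2 = 332
q_2 = 322
s_2 = 368
t_2 = 362
p_3 = 204
q_3 = 40
s_3 = 252
t_3 = 96
u_4 = 120
v_4 = 212
p_5 = 34
q_5 = 52
s_5 = 90
t_5 = 108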